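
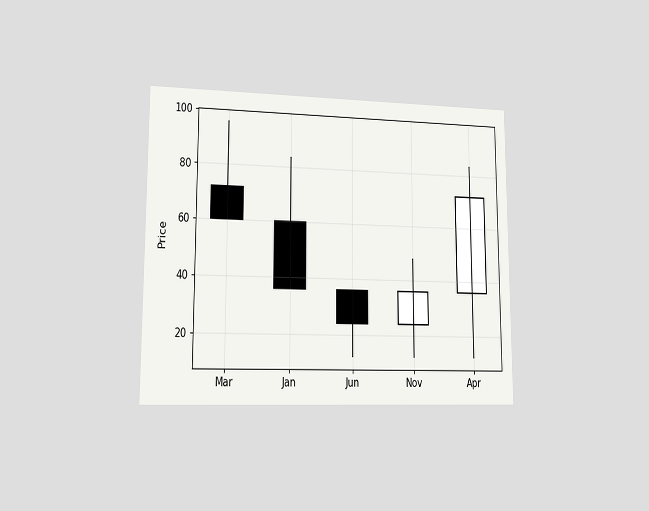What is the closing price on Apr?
The chart is viewed at a slight angle. The Apr candle closes at 72.

72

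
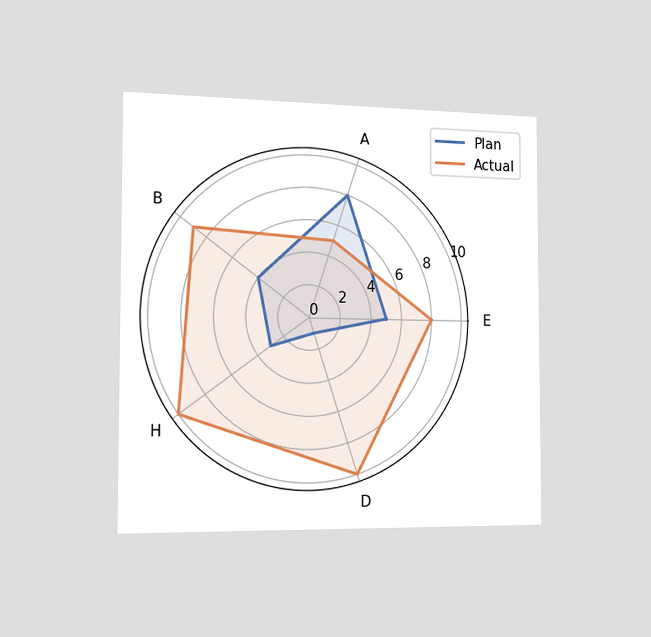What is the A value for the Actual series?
The chart is viewed slightly from the left. On the A axis, Actual reaches 5.

5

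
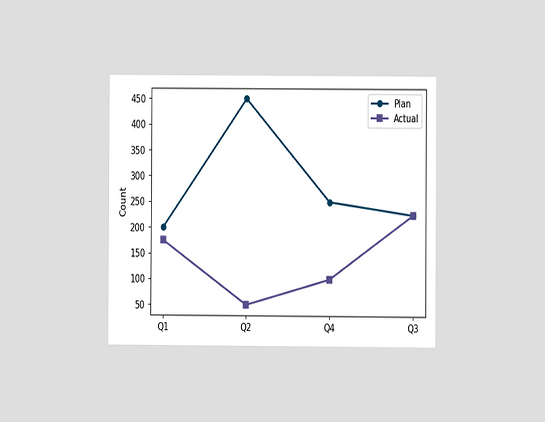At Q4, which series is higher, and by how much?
Plan, by 150

The chart is viewed at a slight angle. At Q4, Plan sits above the other line by 150.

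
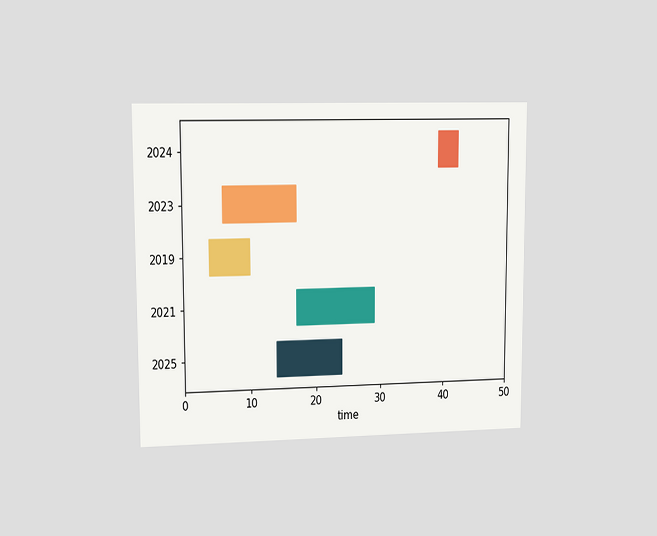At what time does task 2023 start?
The chart is viewed at a slight angle. The 2023 bar begins at t=6.

6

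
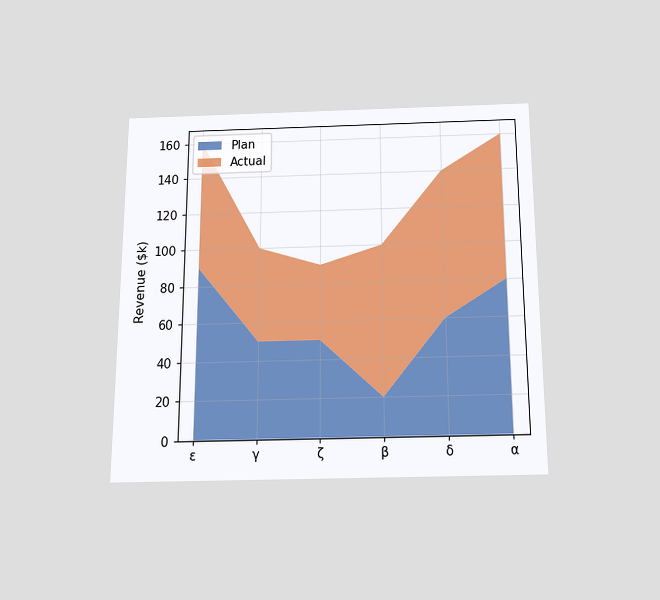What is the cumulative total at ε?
The chart is viewed slightly from below. The stacked total at ε reaches $160k.

$160k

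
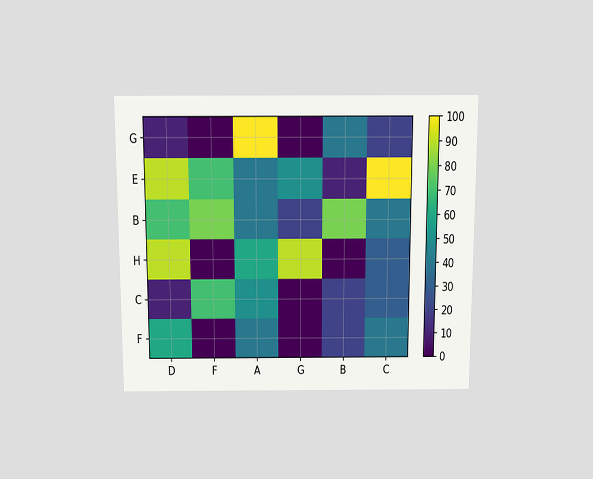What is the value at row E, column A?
The chart is viewed slightly from above. Matching cell (E, A) against the colorbar gives 40.

40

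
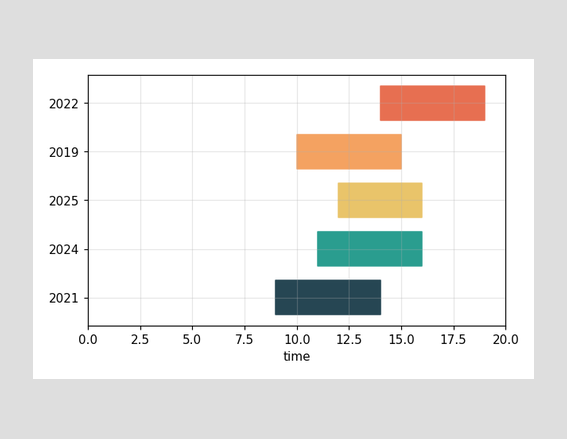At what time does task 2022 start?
14

The 2022 bar begins at t=14.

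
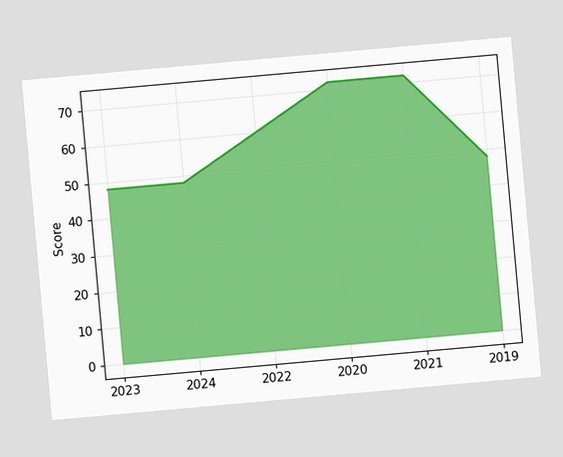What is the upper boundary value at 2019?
48

The chart is tilted about 5° counter-clockwise. At 2019 the upper boundary is at 48.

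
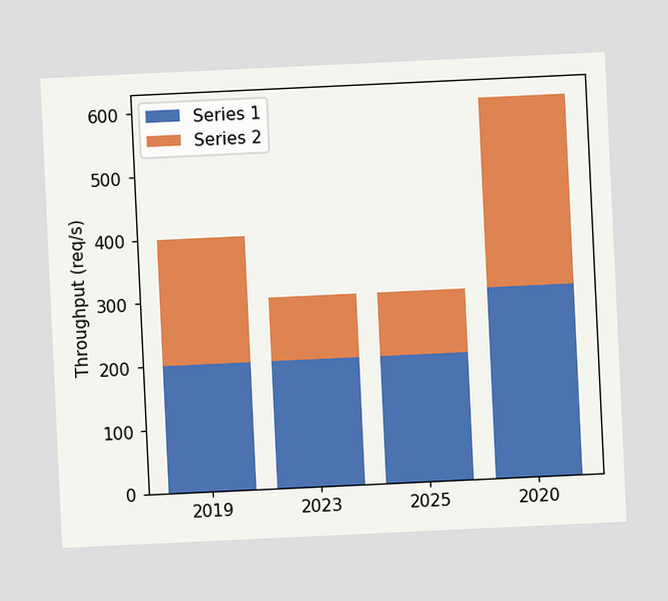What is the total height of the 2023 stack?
300req/s

The chart is tilted about 3° counter-clockwise. The 2023 stack's top reaches 300req/s on the y-axis.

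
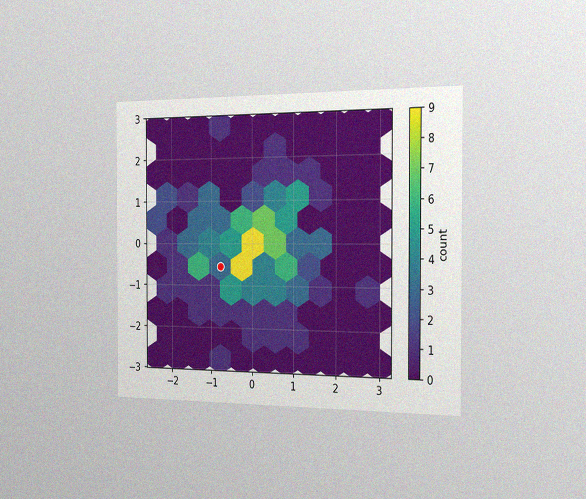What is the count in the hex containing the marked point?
The chart is viewed slightly from the right, with some photo noise. The marked hex reads 3 on the colorbar.

3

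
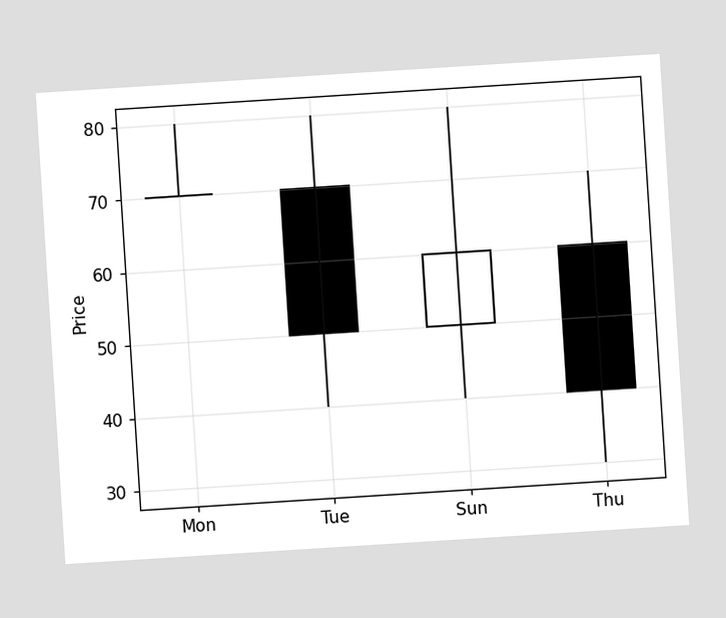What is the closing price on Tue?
The chart is tilted about 4° counter-clockwise. The Tue candle closes at 50.

50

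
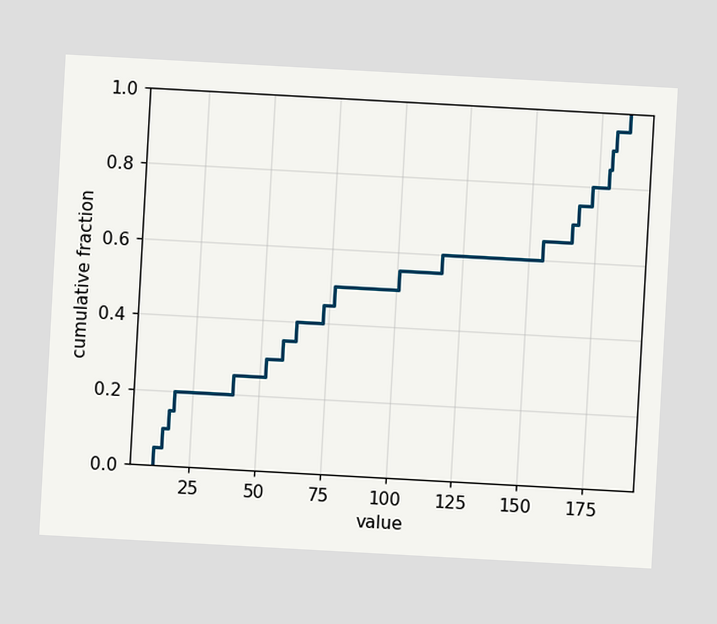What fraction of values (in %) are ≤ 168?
The chart is tilted about 3° clockwise. At x=168 the ECDF step is at 75%.

75%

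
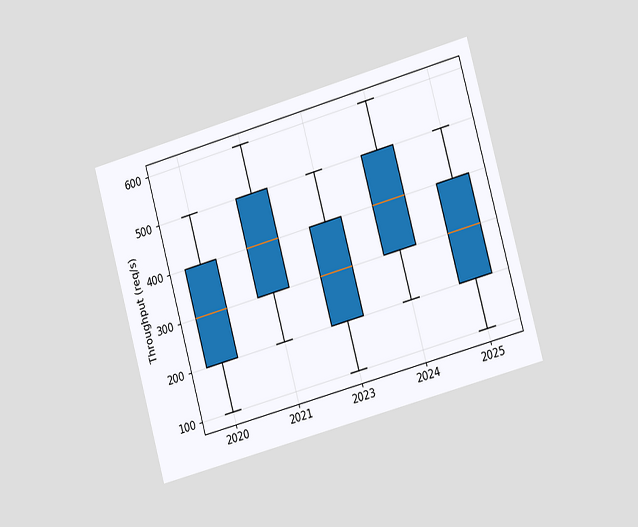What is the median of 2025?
300req/s

The chart is tilted about 15° counter-clockwise and viewed slightly from the right. The median line in the 2025 box sits at 300req/s.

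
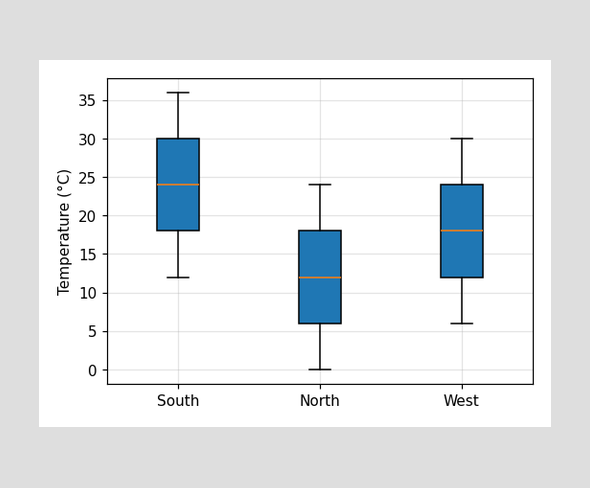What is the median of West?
18°C

The median line in the West box sits at 18°C.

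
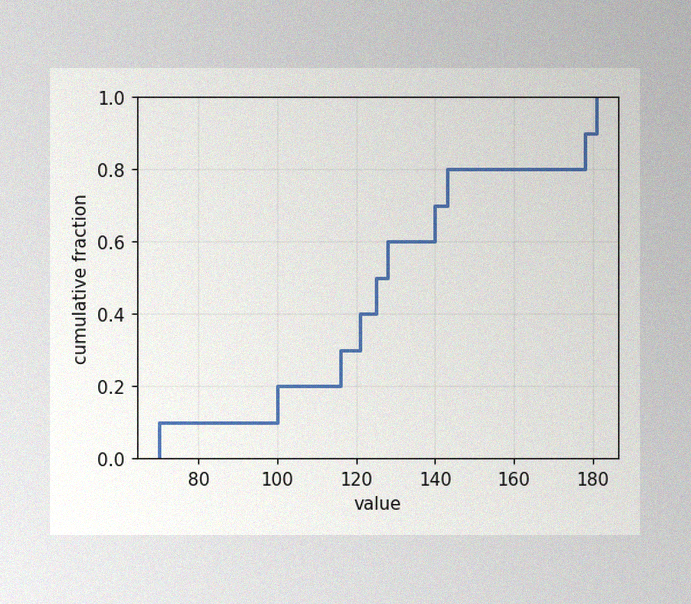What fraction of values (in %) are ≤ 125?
The image has some photo noise and uneven lighting. At x=125 the ECDF step is at 50%.

50%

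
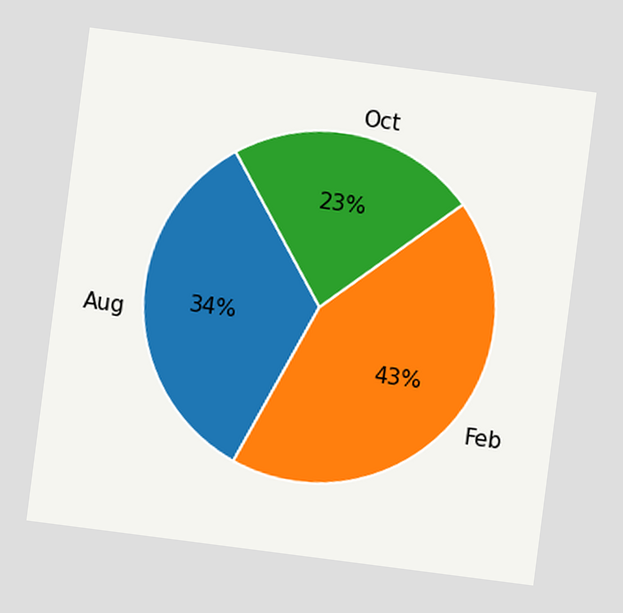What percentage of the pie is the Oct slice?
The chart is tilted about 7° clockwise. The Oct slice takes up 23% of the pie.

23%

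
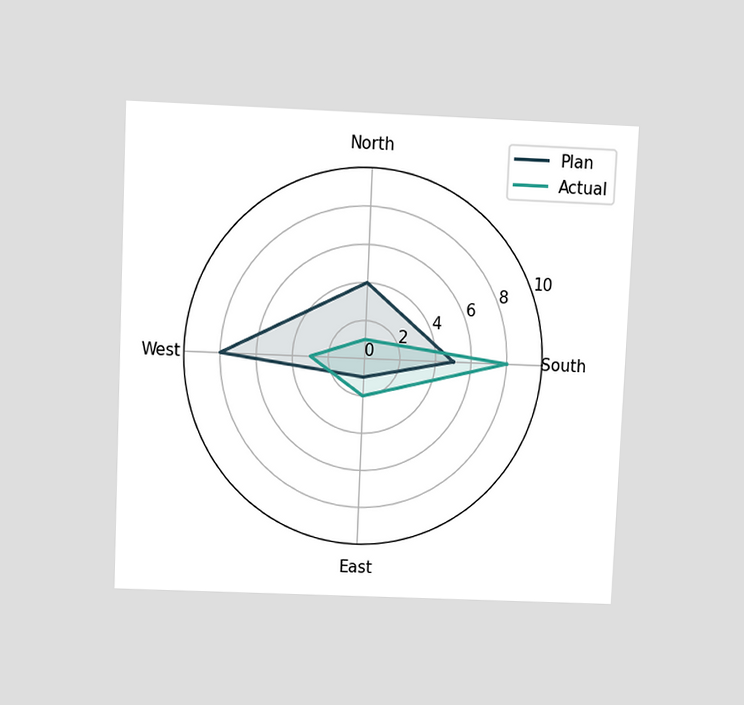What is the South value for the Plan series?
5

The chart is tilted about 3° clockwise and viewed slightly from above. On the South axis, Plan reaches 5.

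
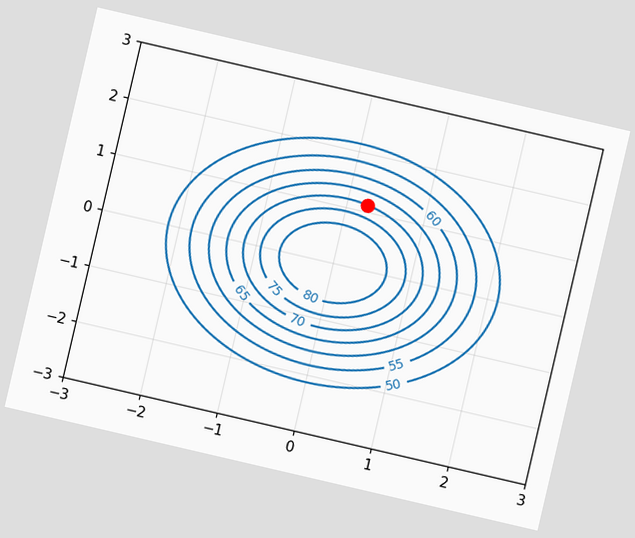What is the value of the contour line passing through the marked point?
70

The chart is tilted about 13° clockwise. The marked point sits on the contour labelled 70.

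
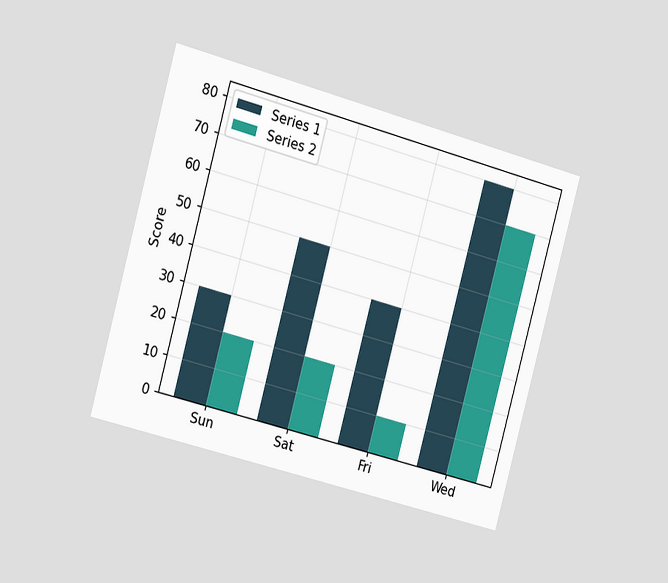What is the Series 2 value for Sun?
The chart is tilted about 15° clockwise and viewed slightly from the left. The Series 2 bar at Sun reaches 20 on the y-axis.

20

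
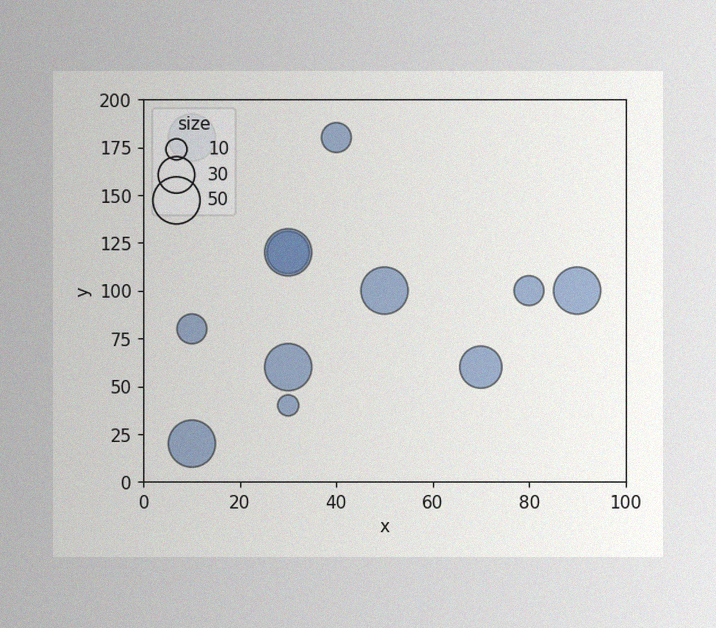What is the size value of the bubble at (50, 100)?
50

The image has some photo noise and uneven lighting. Matching the bubble at (50, 100) against the size legend gives 50.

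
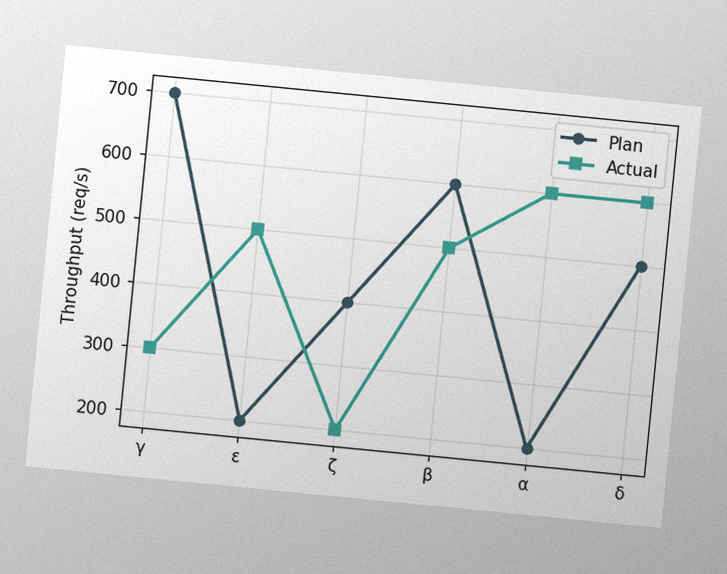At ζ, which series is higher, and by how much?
The chart is tilted about 6° clockwise, with some photo noise. At ζ, Plan sits above the other line by 200req/s.

Plan, by 200req/s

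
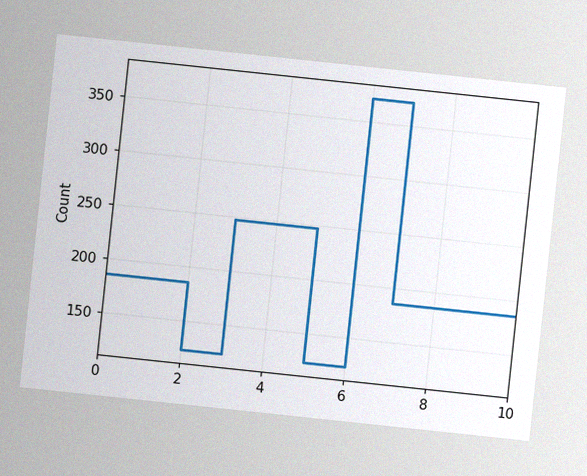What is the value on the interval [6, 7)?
The chart is tilted about 6° clockwise, with some photo noise. On [6, 7) the step sits at 372.

372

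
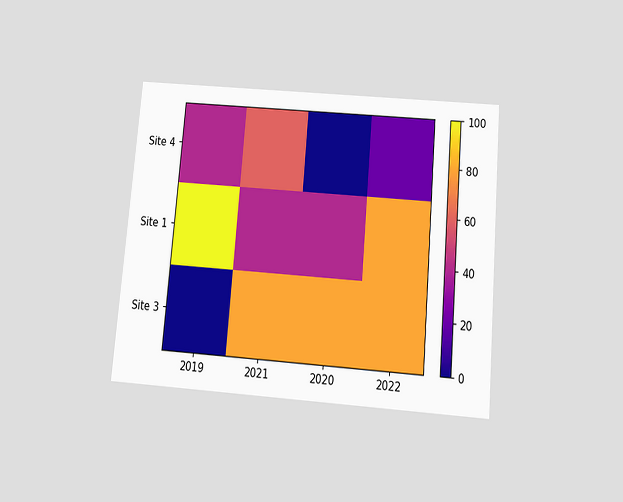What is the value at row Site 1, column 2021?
The chart is tilted about 5° clockwise and viewed slightly from below. Matching cell (Site 1, 2021) against the colorbar gives 40.

40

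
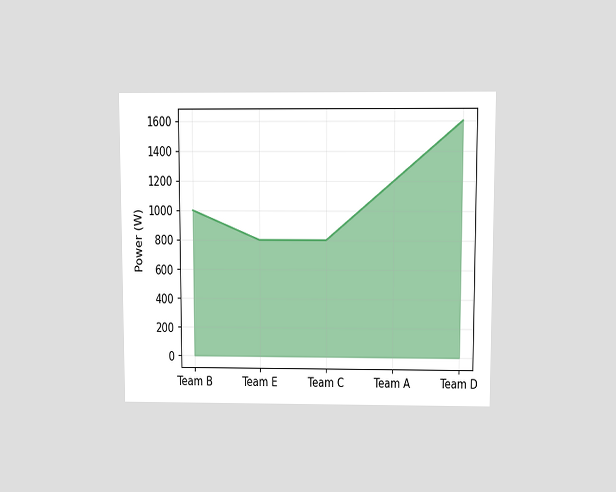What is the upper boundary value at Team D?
The chart is viewed slightly from above. At Team D the upper boundary is at 1600W.

1600W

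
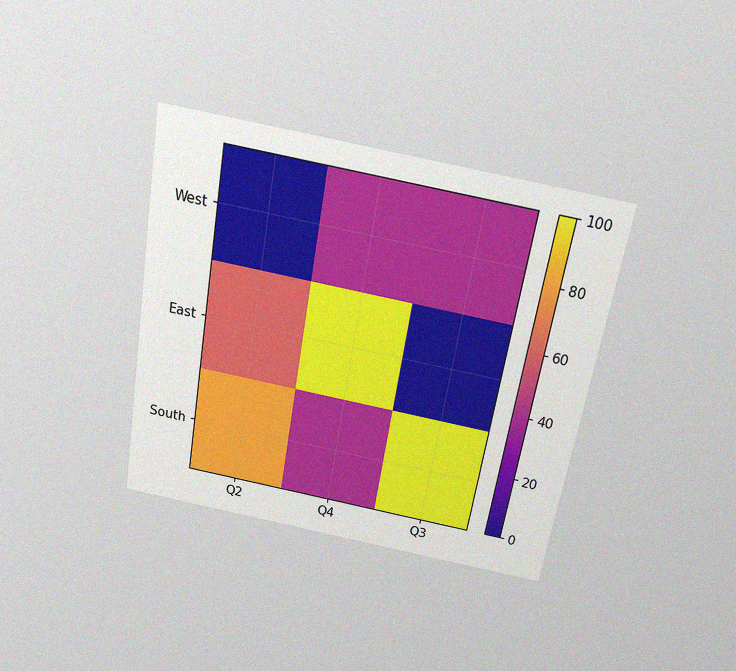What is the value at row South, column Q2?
The chart is tilted about 10° clockwise and viewed slightly from above, with some photo noise. Matching cell (South, Q2) against the colorbar gives 80.

80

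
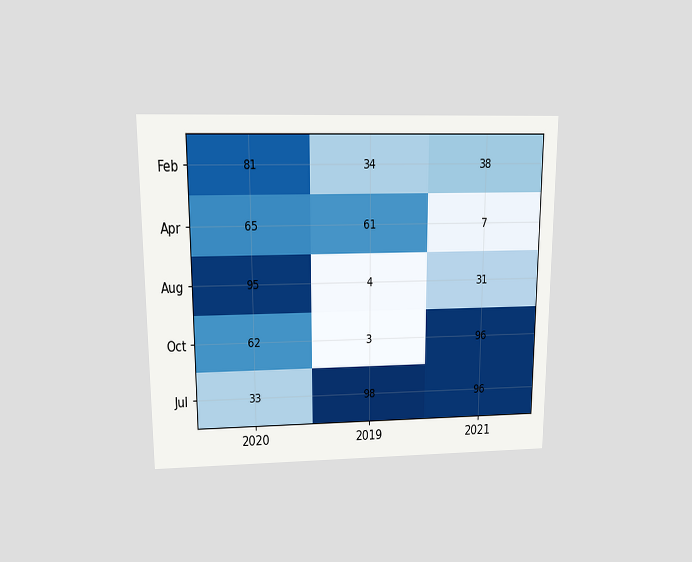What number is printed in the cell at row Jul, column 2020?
33

The chart is viewed slightly from above. The (Jul, 2020) cell reads 33.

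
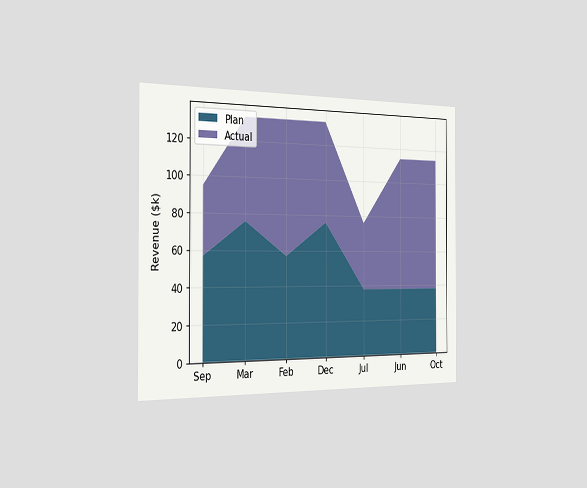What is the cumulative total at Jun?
The chart is viewed slightly from the left. The stacked total at Jun reaches $114k.

$114k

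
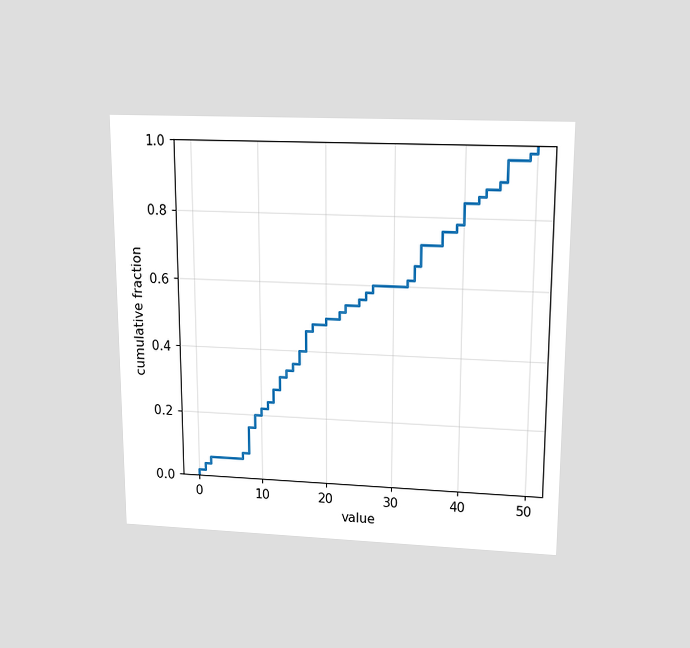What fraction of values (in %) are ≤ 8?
The chart is viewed slightly from above. At x=8 the ECDF step is at 16%.

16%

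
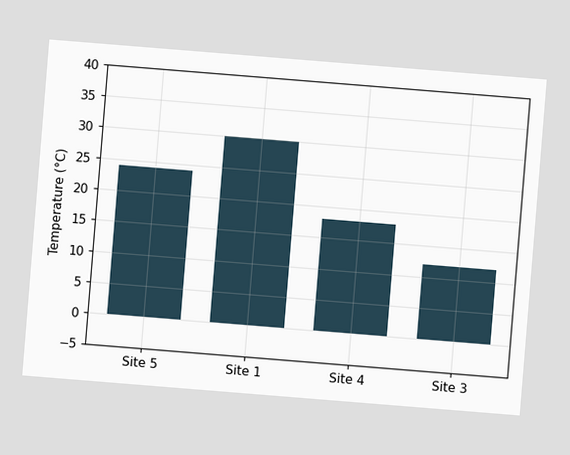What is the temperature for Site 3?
12°C

The chart is tilted about 5° clockwise. Reading along the chart's y-axis, the Site 3 bar reaches 12°C.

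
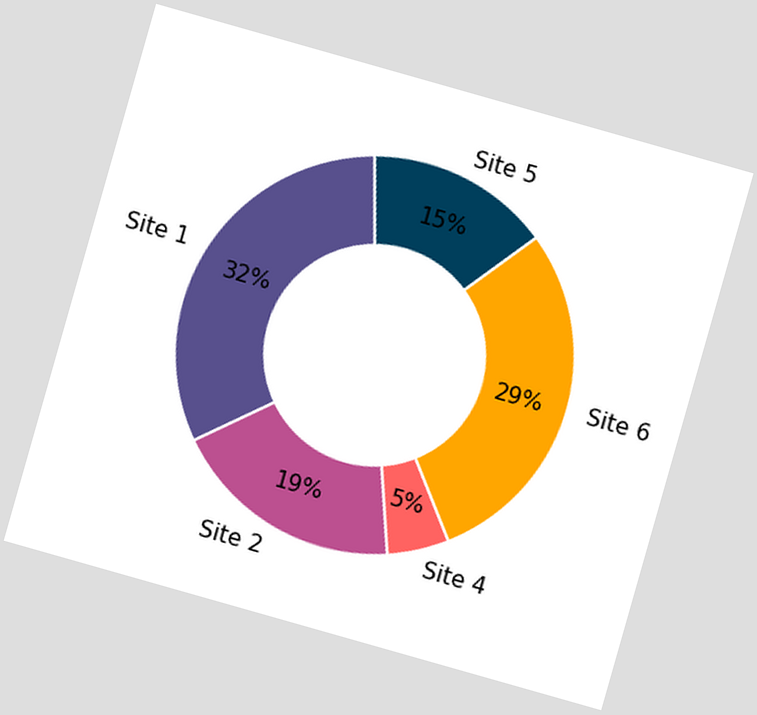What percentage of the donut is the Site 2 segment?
19%

The chart is tilted about 16° clockwise. The Site 2 segment takes up 19% of the ring.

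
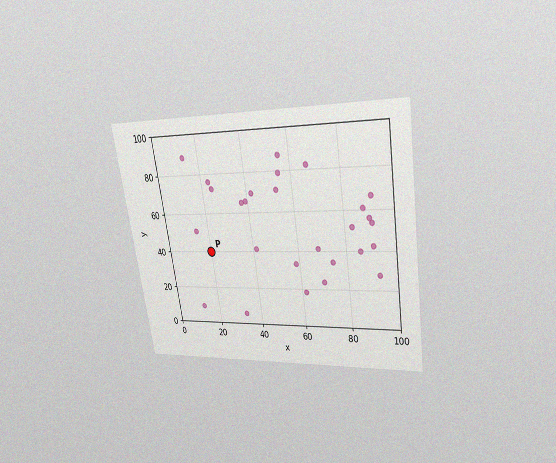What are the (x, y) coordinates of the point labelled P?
(20, 40)

The chart is tilted about 9° counter-clockwise and viewed at a slight angle, with some photo noise. Following the gridlines from P to each axis, P sits at (20, 40).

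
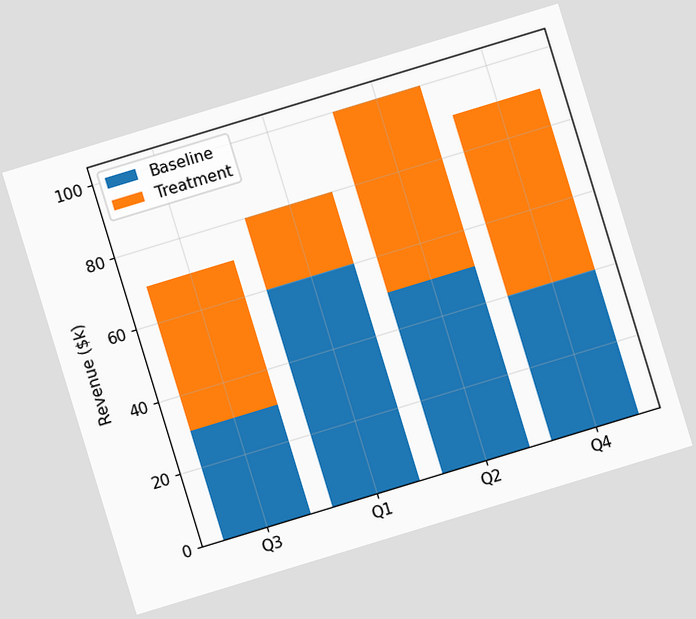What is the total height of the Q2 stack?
$100k

The chart is tilted about 17° counter-clockwise. The Q2 stack's top reaches $100k on the y-axis.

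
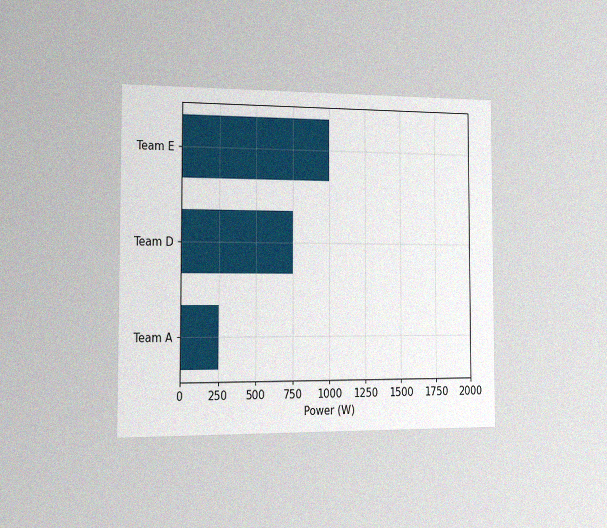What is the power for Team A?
The chart is viewed slightly from the left, with some photo noise. Reading along the chart's x-axis, the Team A bar reaches 250W.

250W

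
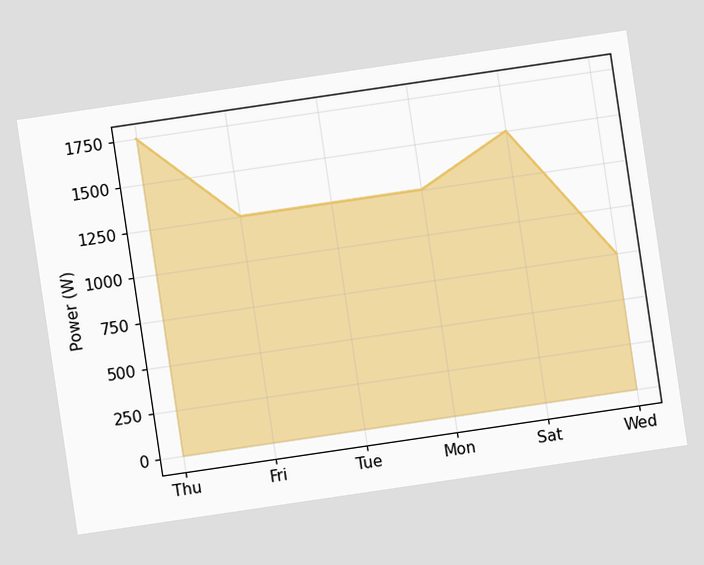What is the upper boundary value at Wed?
The chart is tilted about 8° counter-clockwise. At Wed the upper boundary is at 750W.

750W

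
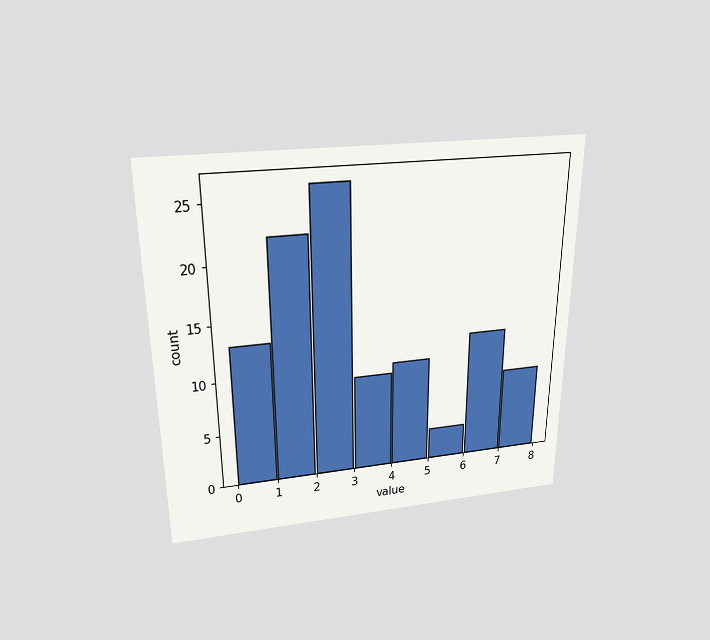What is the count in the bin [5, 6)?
3

The chart is viewed slightly from above. The [5, 6) bin has height 3.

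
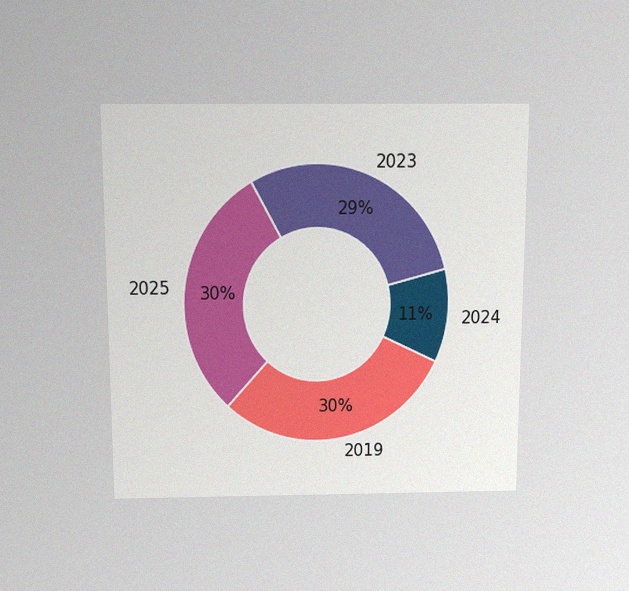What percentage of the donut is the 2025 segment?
The chart is viewed slightly from above, with some photo noise. The 2025 segment takes up 30% of the ring.

30%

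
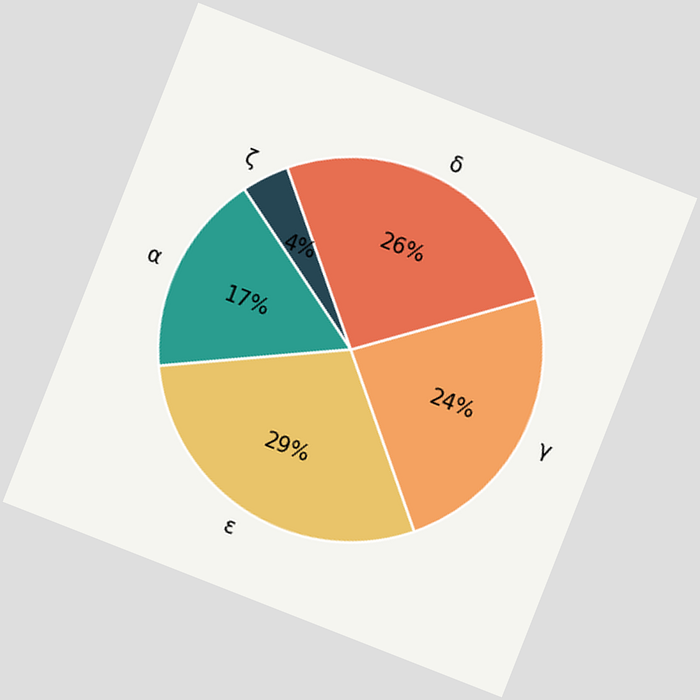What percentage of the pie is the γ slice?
24%

The chart is tilted about 21° clockwise. The γ slice takes up 24% of the pie.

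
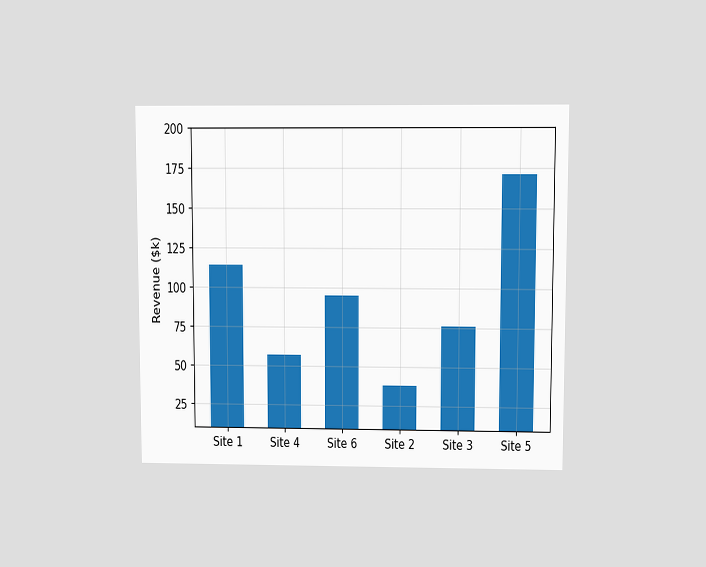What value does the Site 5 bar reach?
$171k

The chart is viewed at a slight angle. Reading along the chart's y-axis, the Site 5 bar reaches $171k.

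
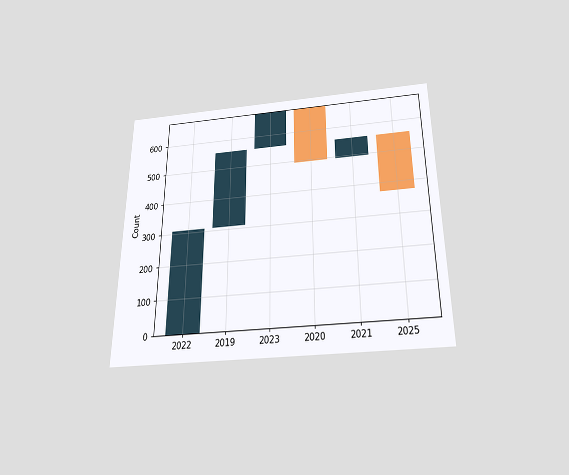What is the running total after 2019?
The chart is viewed slightly from below. After 2019 the running total reaches 558.

558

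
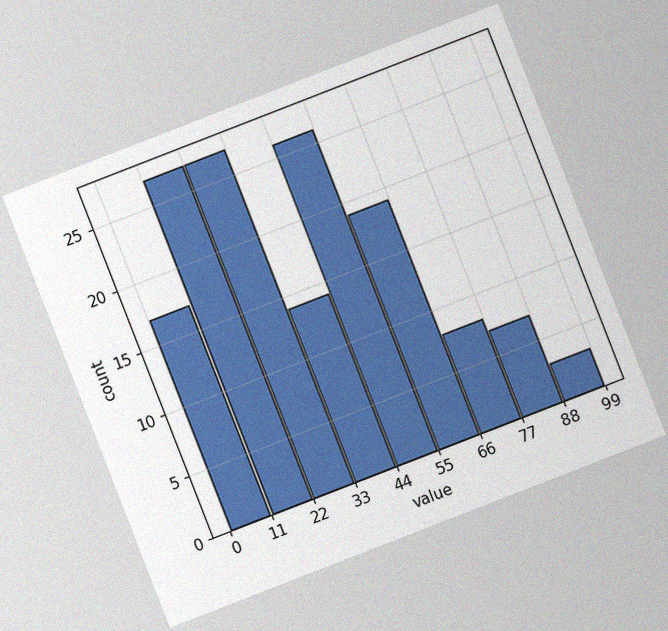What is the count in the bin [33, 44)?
The chart is tilted about 21° counter-clockwise, with some photo noise. The [33, 44) bin has height 14.

14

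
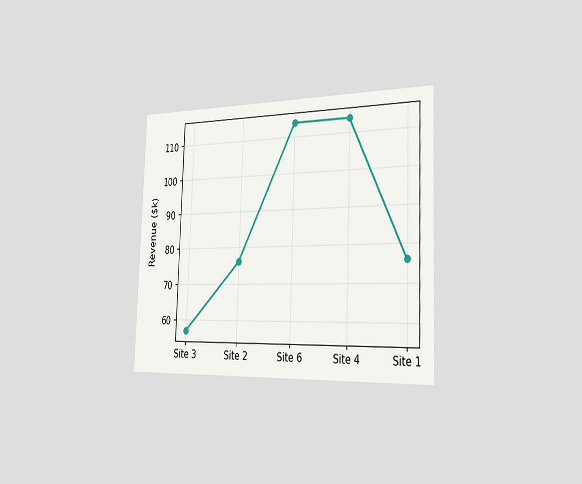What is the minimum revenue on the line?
$57k

The chart is tilted about 2° clockwise and viewed slightly from the right. The lowest point is at Site 3, and reading across to the y-axis gives $57k.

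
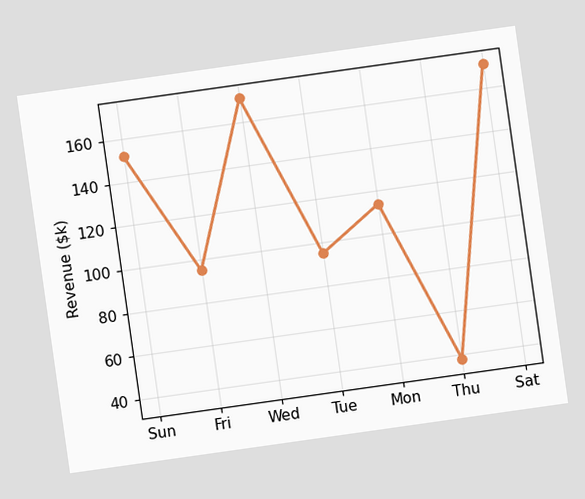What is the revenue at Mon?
$114k

The chart is tilted about 8° counter-clockwise. At Mon, the line is at $114k.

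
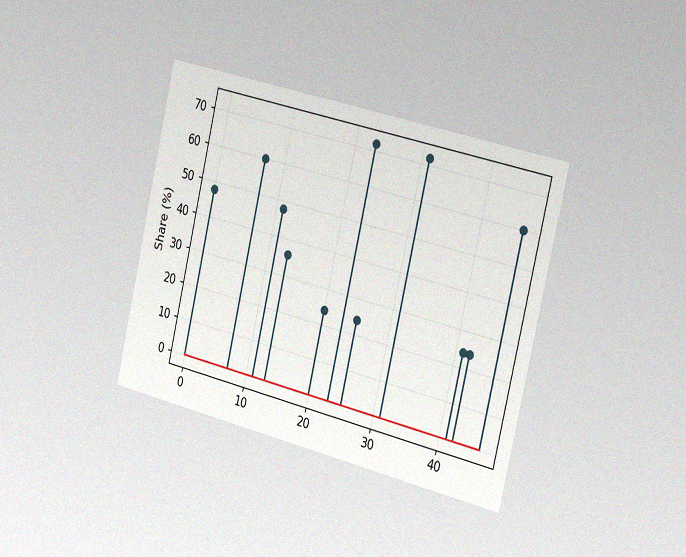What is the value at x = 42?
24%

The chart is tilted about 13° clockwise and viewed slightly from the right, with some photo noise. The stem at x=42 reaches 24%.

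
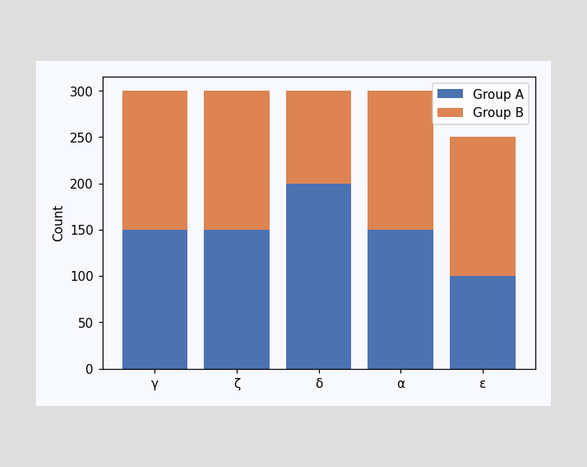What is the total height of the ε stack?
250

The ε stack's top reaches 250 on the y-axis.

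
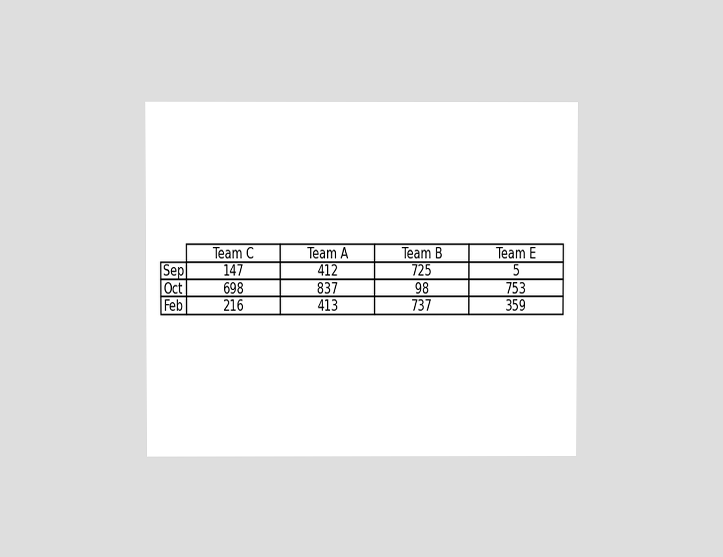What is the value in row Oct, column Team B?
The chart is viewed at a slight angle. The (Oct, Team B) cell reads 98.

98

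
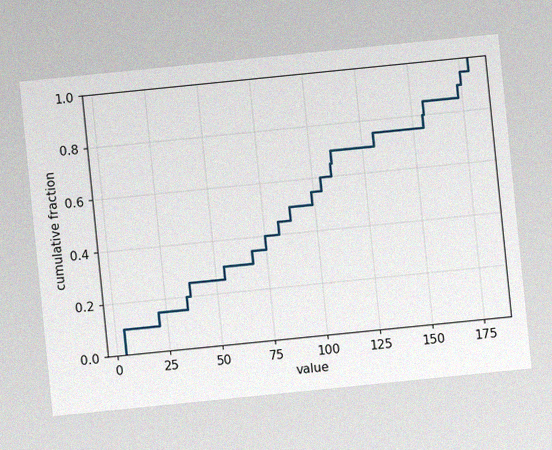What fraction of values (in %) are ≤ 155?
The chart is tilted about 6° counter-clockwise, with some photo noise. At x=155 the ECDF step is at 80%.

80%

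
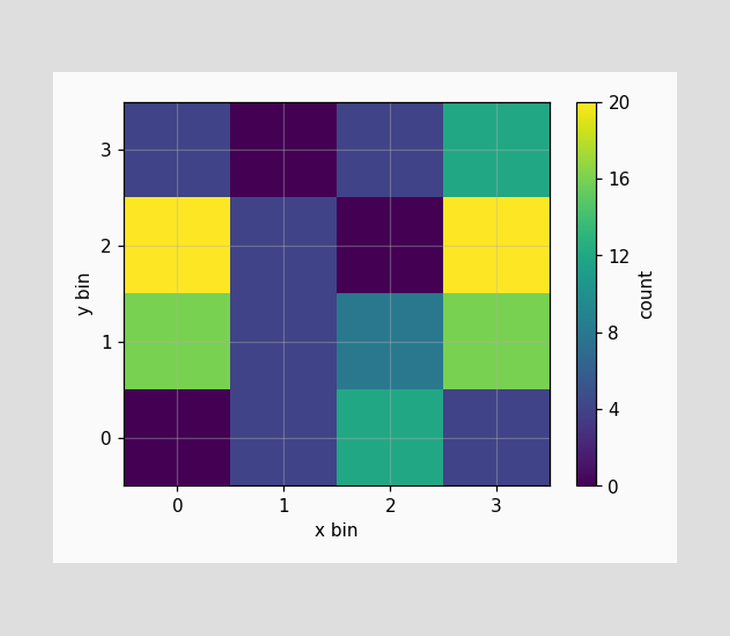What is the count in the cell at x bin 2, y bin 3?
4

Matching the cell (2, 3) against the colorbar gives 4.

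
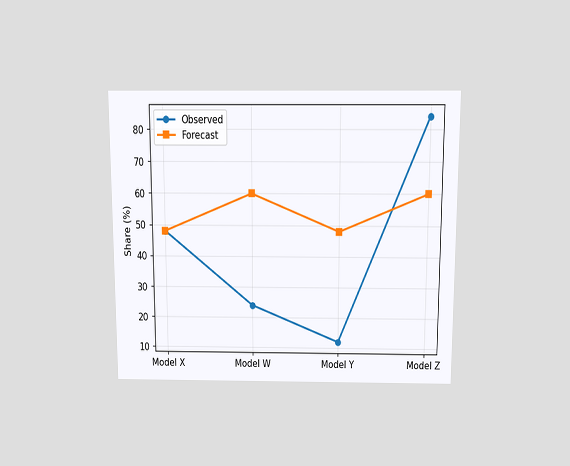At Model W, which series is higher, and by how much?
The chart is viewed slightly from above. At Model W, Forecast sits above the other line by 36%.

Forecast, by 36%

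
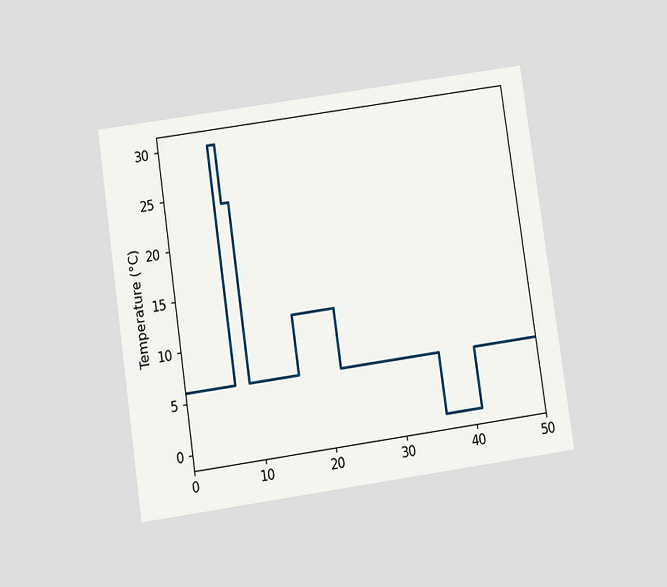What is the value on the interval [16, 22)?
The chart is tilted about 8° counter-clockwise and viewed at a slight angle. On [16, 22) the step sits at 12°C.

12°C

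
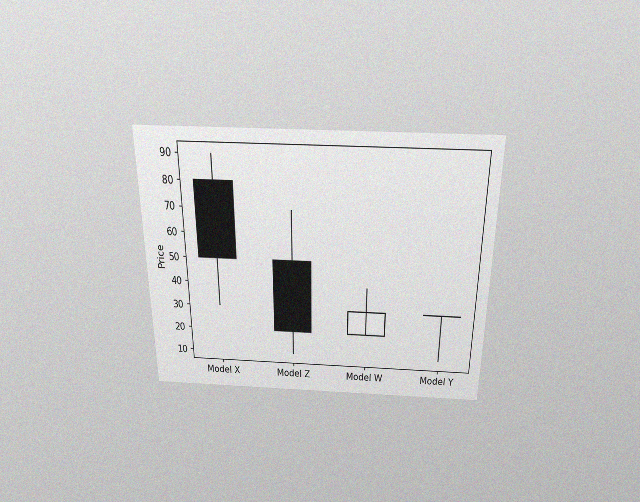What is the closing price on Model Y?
30

The chart is viewed slightly from above, with some photo noise. The Model Y candle closes at 30.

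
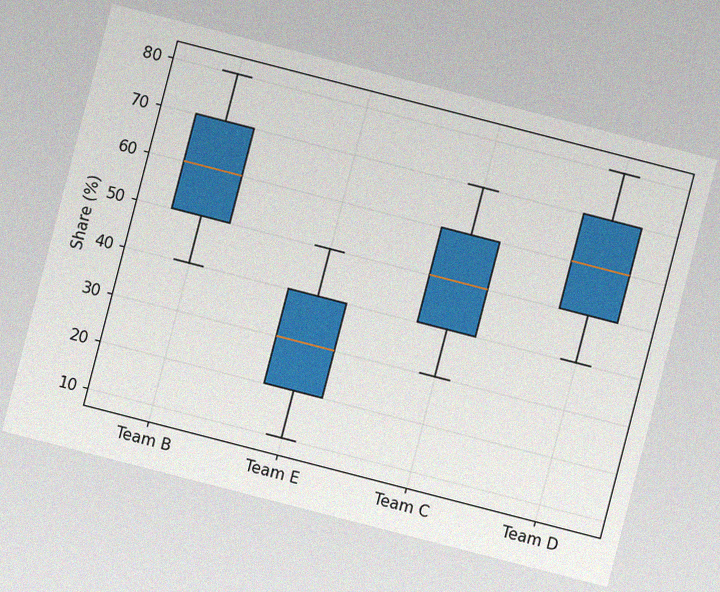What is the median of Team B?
60%

The chart is tilted about 14° clockwise, with some photo noise. The median line in the Team B box sits at 60%.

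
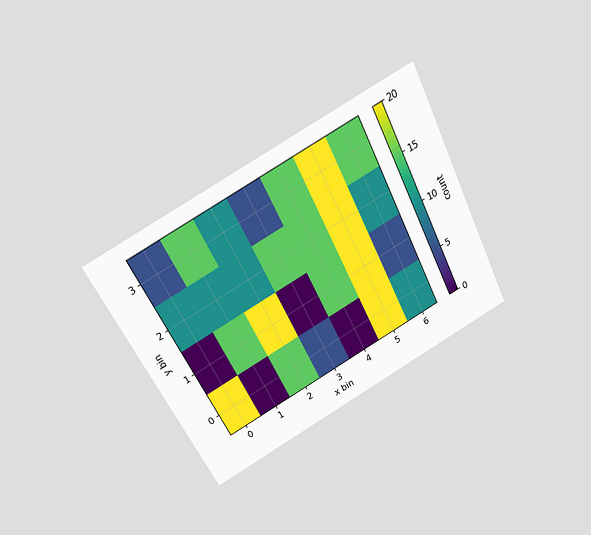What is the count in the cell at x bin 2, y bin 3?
10

The chart is tilted about 27° counter-clockwise and viewed slightly from above. Matching the cell (2, 3) against the colorbar gives 10.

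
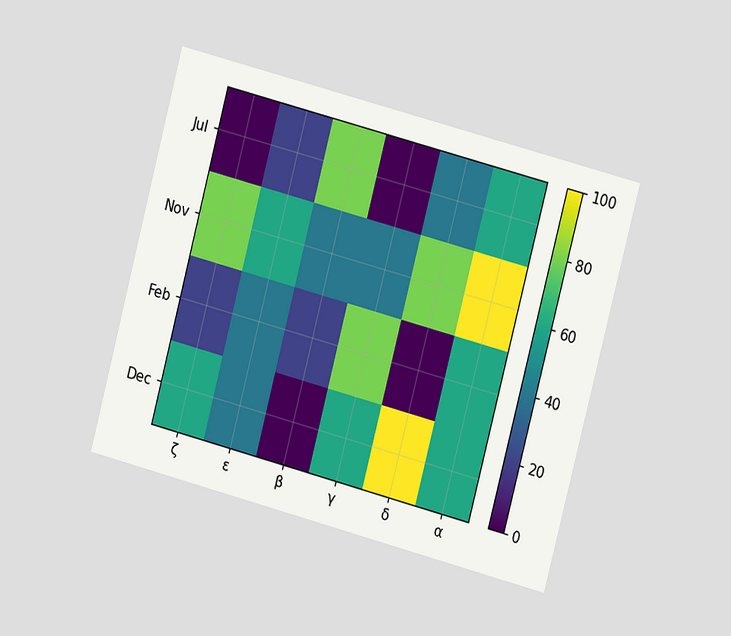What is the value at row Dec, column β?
0

The chart is tilted about 15° clockwise and viewed slightly from the right. Matching cell (Dec, β) against the colorbar gives 0.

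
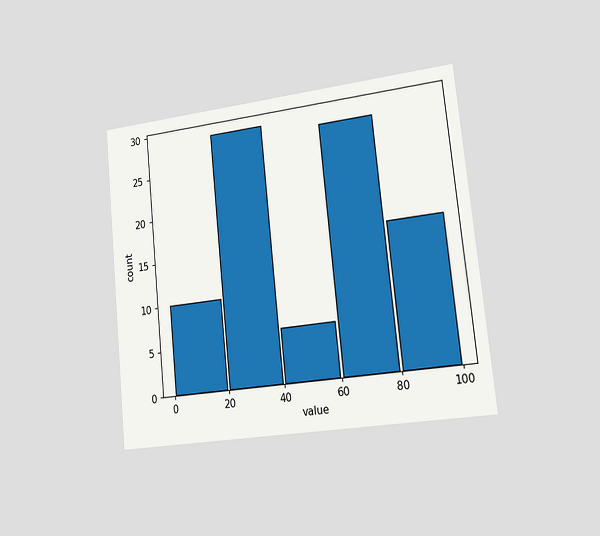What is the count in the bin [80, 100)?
The chart is tilted about 6° counter-clockwise and viewed slightly from the right. The [80, 100) bin has height 16.

16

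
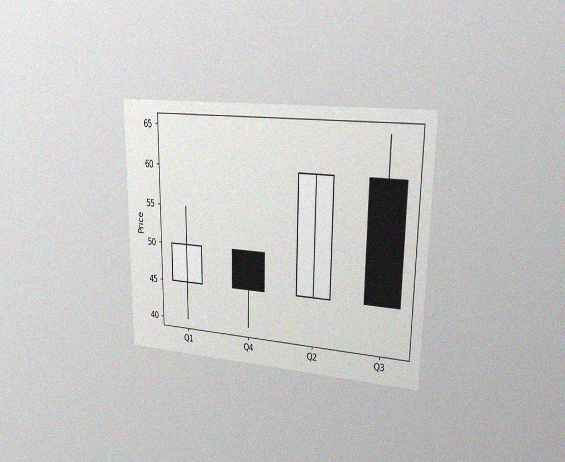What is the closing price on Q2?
The chart is viewed slightly from the right, with some photo noise. The Q2 candle closes at 60.

60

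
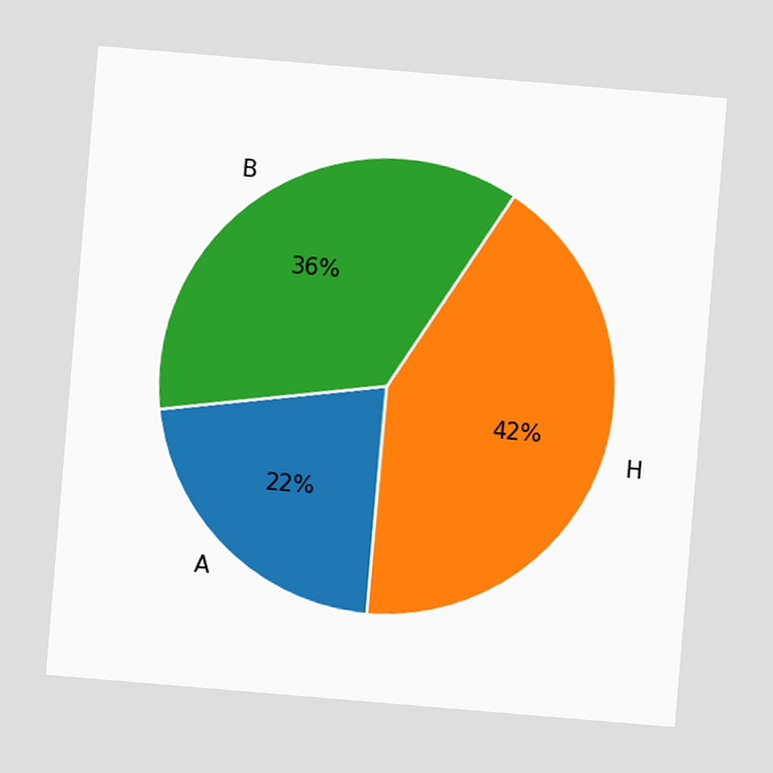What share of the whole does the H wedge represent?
42%

The chart is tilted about 5° clockwise. The H slice takes up 42% of the pie.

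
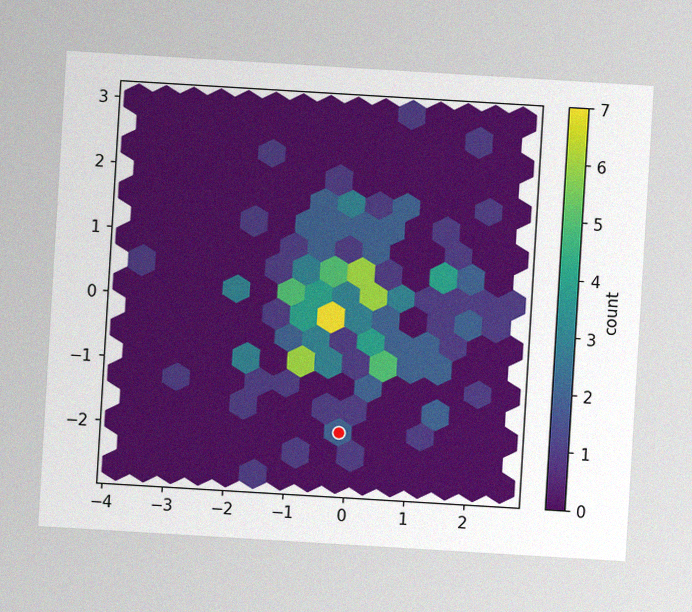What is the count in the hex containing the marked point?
2

The chart is tilted about 3° clockwise, with some photo noise. The marked hex reads 2 on the colorbar.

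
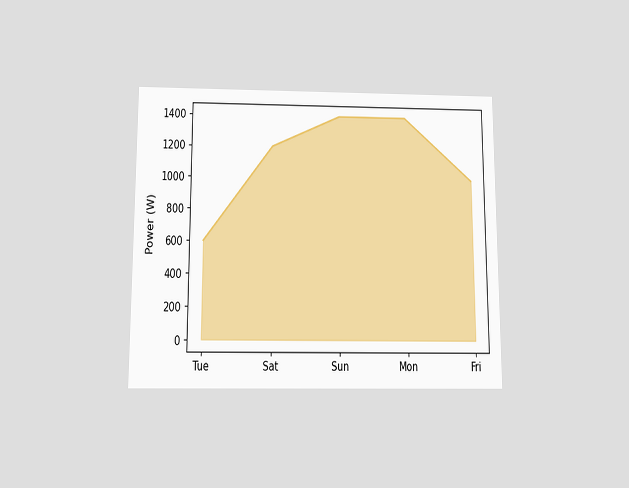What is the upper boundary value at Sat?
The chart is viewed slightly from below. At Sat the upper boundary is at 1200W.

1200W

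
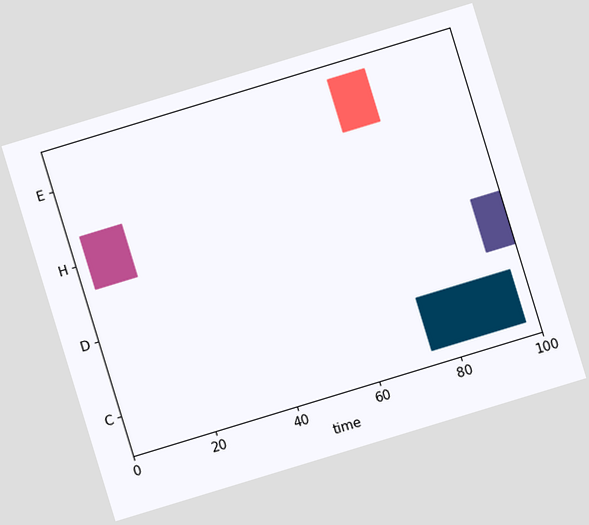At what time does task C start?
The chart is tilted about 17° counter-clockwise. The C bar begins at t=74.

74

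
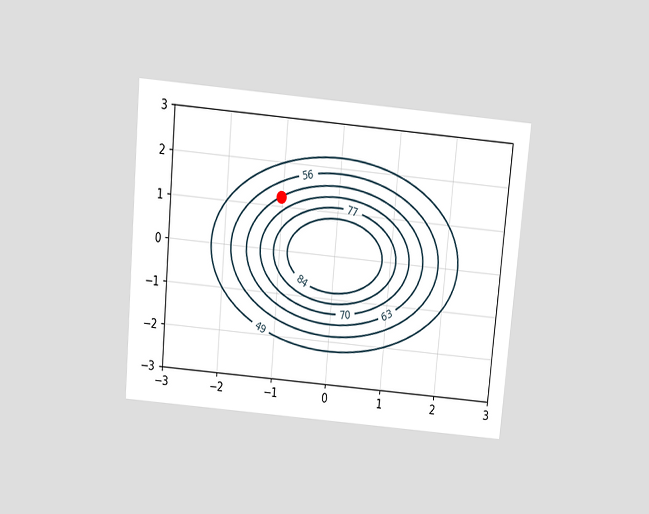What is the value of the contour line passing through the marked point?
63

The chart is tilted about 5° clockwise and viewed slightly from above. The marked point sits on the contour labelled 63.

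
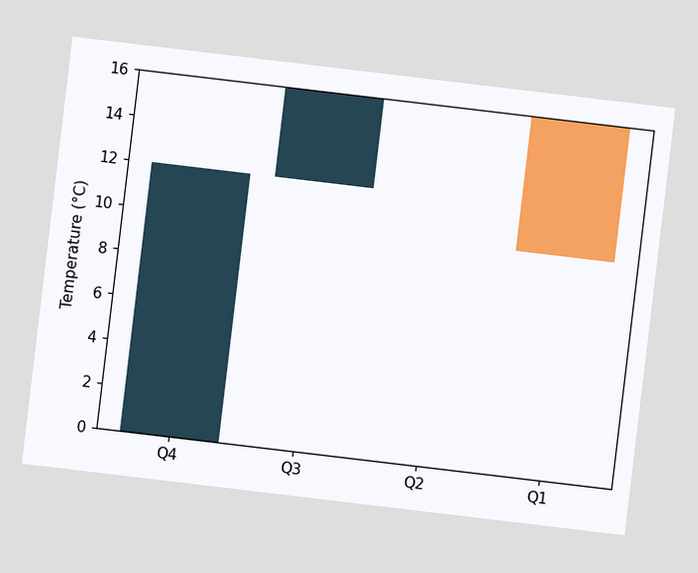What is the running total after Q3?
The chart is tilted about 7° clockwise. After Q3 the running total reaches 16°C.

16°C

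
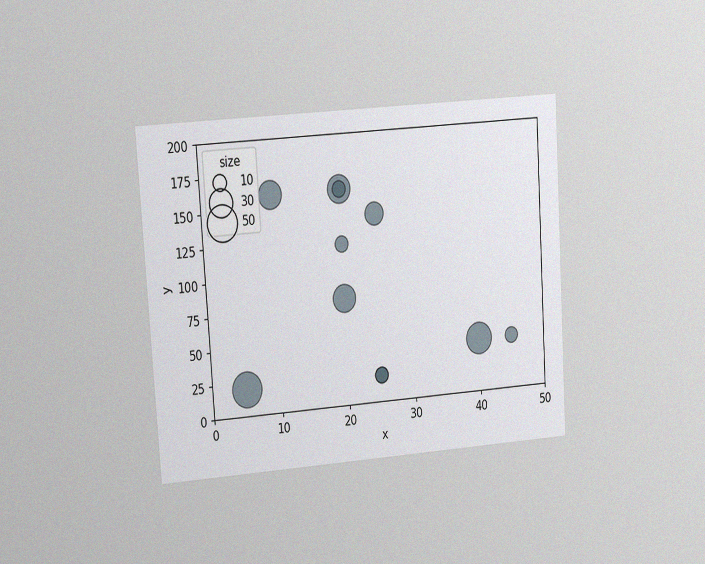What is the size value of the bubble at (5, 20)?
The chart is tilted about 4° counter-clockwise and viewed at a slight angle, with some photo noise. Matching the bubble at (5, 20) against the size legend gives 50.

50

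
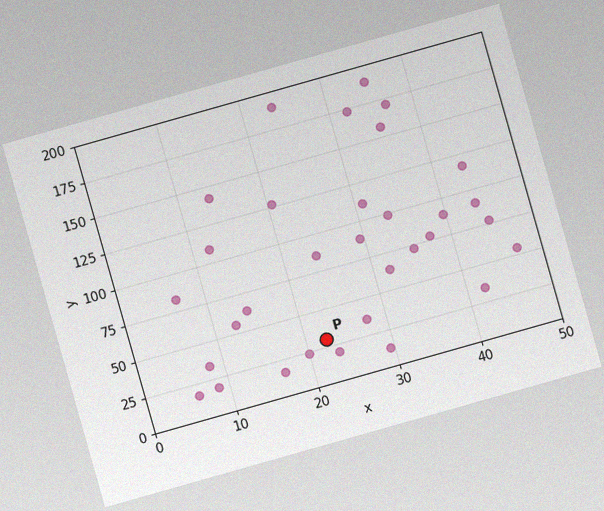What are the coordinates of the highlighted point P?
The chart is tilted about 16° counter-clockwise, with some photo noise. Following the gridlines from P to each axis, P sits at (22.5, 30).

(22.5, 30)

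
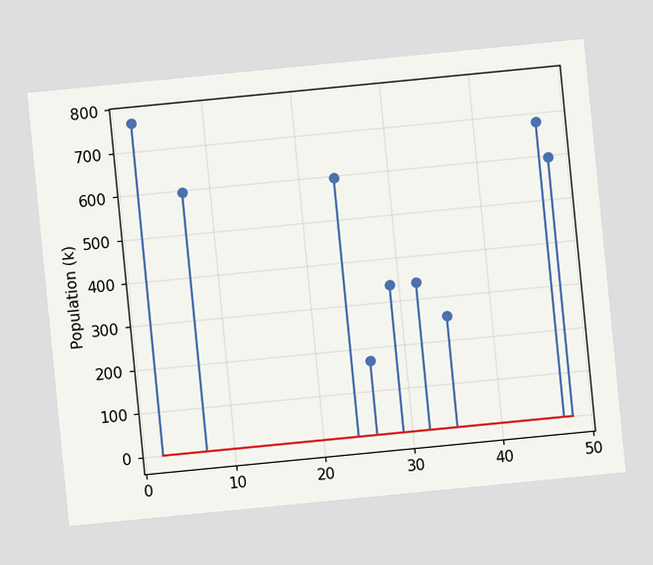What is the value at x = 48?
The chart is tilted about 6° counter-clockwise. The stem at x=48 reaches 595k.

595k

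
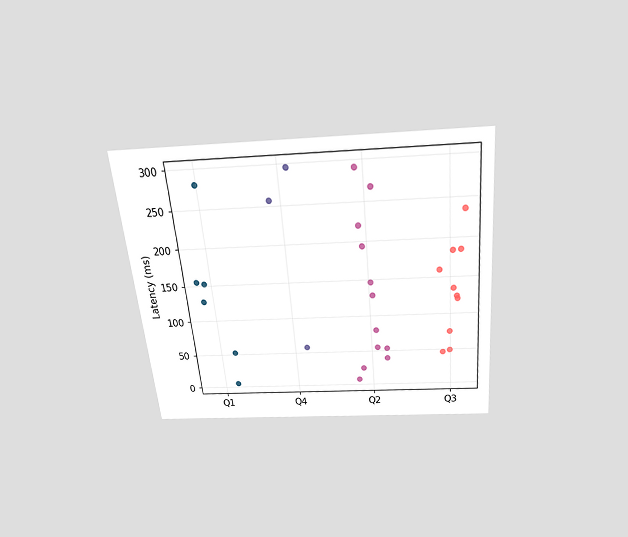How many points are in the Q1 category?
6

The chart is tilted about 5° counter-clockwise and viewed slightly from above. Counting the markers in the Q1 column gives 6.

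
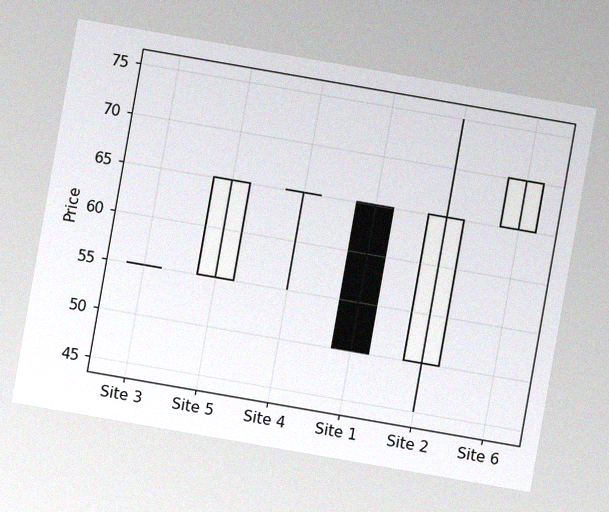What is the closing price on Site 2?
The chart is tilted about 10° clockwise, with some photo noise. The Site 2 candle closes at 65.

65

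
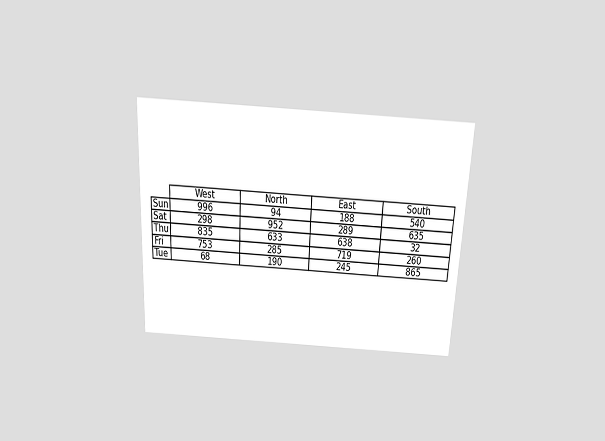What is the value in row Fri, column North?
The chart is tilted about 3° clockwise and viewed slightly from above. The (Fri, North) cell reads 285.

285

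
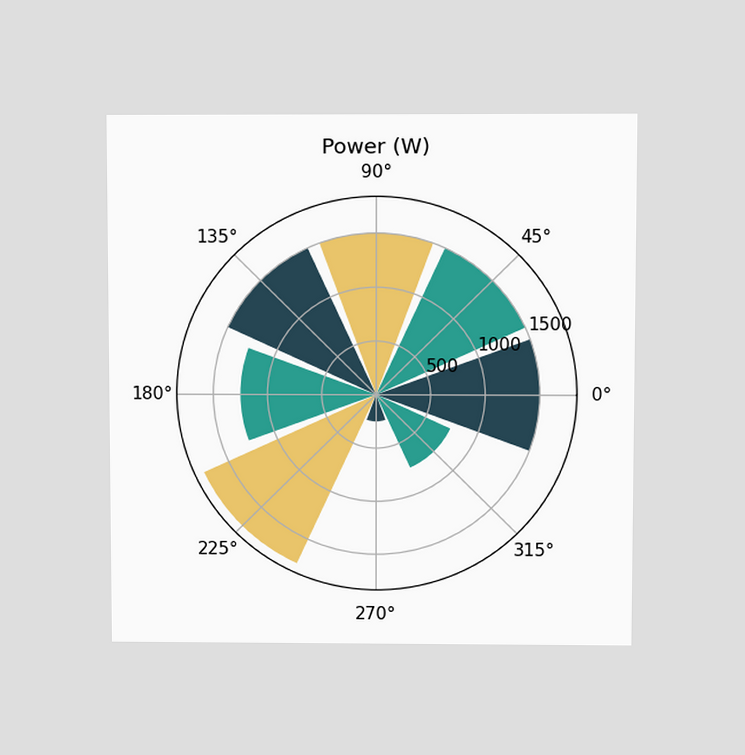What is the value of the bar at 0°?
The chart is viewed at a slight angle. The bar at 0° reaches 1500W on the radial axis.

1500W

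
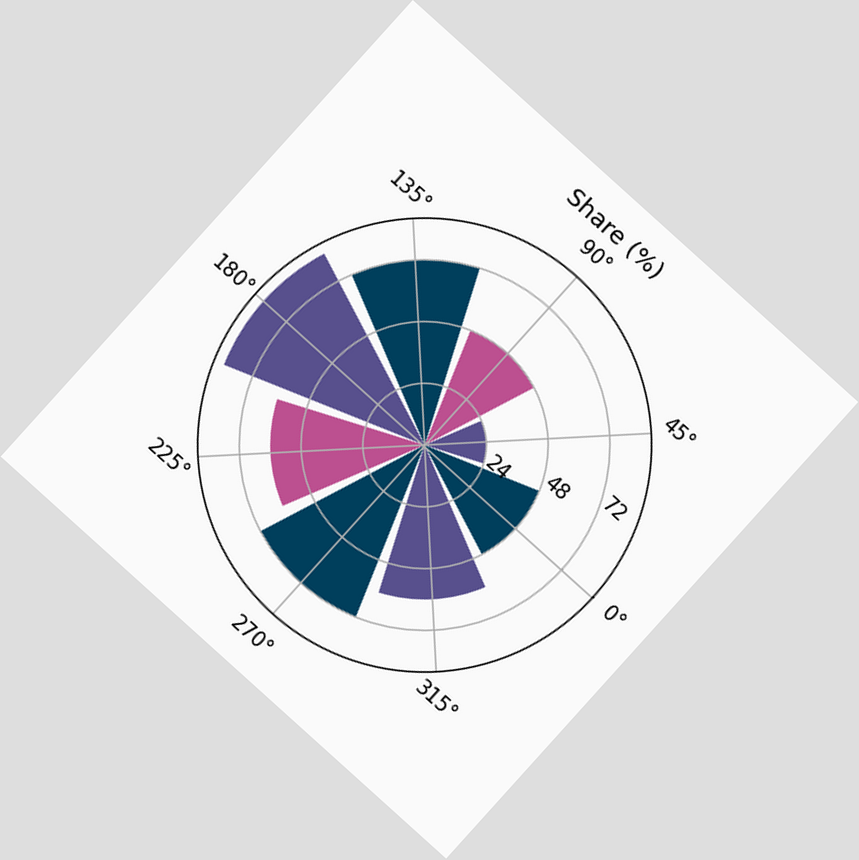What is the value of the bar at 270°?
The chart is tilted about 42° clockwise. The bar at 270° reaches 72% on the radial axis.

72%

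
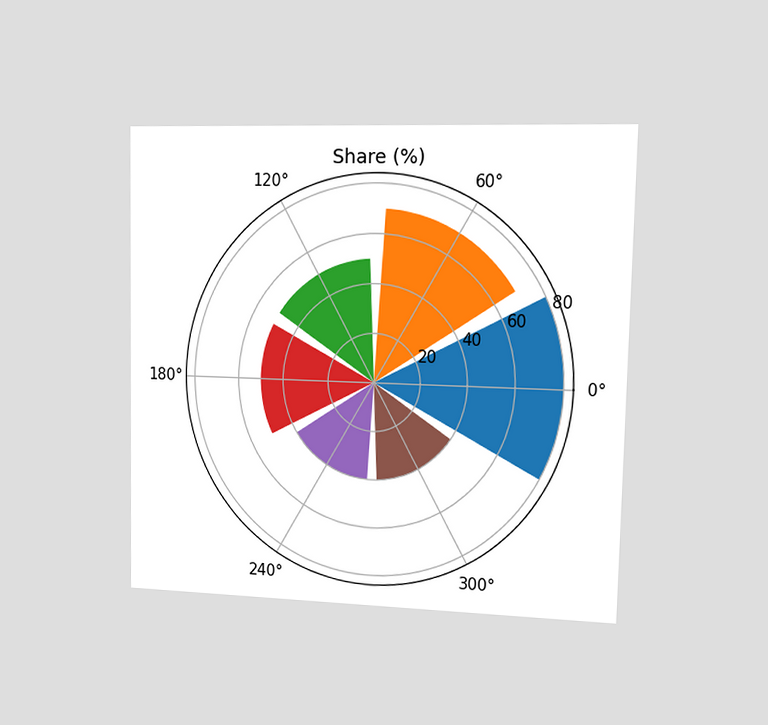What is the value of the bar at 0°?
80%

The chart is viewed slightly from the right. The bar at 0° reaches 80% on the radial axis.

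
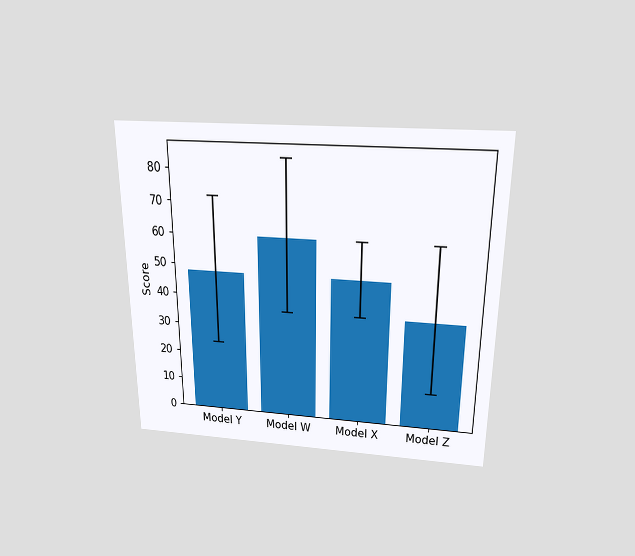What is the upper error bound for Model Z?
The chart is viewed slightly from above. The Model Z bar's upper whisker reaches 60.

60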